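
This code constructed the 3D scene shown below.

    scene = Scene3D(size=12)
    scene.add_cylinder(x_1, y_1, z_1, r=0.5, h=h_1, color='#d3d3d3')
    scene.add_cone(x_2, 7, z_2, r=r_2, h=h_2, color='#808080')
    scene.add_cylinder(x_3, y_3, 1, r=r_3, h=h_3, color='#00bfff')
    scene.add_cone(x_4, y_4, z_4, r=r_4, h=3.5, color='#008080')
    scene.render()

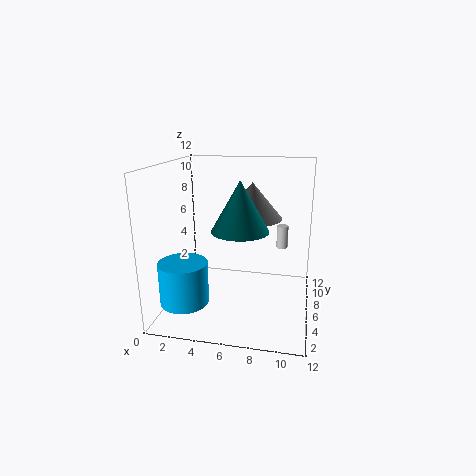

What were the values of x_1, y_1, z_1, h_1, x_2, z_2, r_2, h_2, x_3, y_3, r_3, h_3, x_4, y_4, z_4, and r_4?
x_1 = 9.5; y_1 = 8.5; z_1 = 4.5; h_1 = 2; x_2 = 7; z_2 = 7.5; r_2 = 2.5; h_2 = 3; x_3 = 2; y_3 = 3.5; r_3 = 2; h_3 = 3.5; x_4 = 7; y_4 = 2; z_4 = 8; r_4 = 2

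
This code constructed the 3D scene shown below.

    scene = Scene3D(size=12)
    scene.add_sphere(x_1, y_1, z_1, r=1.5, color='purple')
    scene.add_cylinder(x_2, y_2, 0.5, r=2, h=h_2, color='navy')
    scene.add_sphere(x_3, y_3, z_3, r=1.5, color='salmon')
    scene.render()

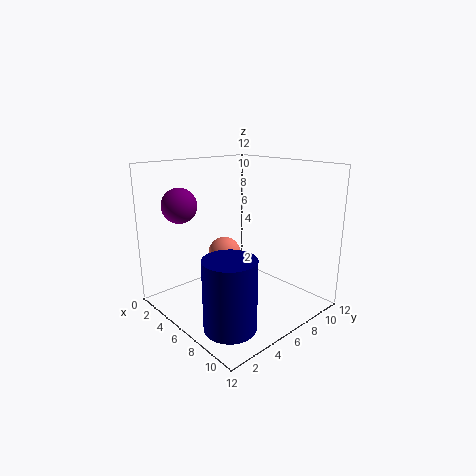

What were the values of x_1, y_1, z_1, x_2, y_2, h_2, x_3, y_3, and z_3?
x_1 = 2; y_1 = 3; z_1 = 8.5; x_2 = 9; y_2 = 2.5; h_2 = 5.5; x_3 = 3; y_3 = 7; z_3 = 3.5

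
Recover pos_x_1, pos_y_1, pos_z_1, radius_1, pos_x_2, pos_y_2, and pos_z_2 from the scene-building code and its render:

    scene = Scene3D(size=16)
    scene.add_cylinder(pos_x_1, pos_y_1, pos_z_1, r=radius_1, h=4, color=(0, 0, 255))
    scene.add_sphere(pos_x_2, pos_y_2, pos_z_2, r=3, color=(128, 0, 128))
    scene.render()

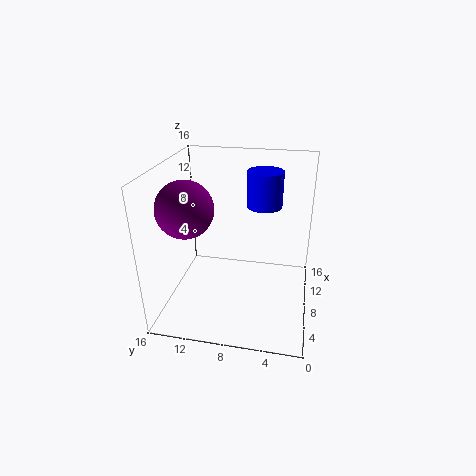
pos_x_1 = 10.5, pos_y_1 = 5.5, pos_z_1 = 11, radius_1 = 2, pos_x_2 = 5.5, pos_y_2 = 13, pos_z_2 = 12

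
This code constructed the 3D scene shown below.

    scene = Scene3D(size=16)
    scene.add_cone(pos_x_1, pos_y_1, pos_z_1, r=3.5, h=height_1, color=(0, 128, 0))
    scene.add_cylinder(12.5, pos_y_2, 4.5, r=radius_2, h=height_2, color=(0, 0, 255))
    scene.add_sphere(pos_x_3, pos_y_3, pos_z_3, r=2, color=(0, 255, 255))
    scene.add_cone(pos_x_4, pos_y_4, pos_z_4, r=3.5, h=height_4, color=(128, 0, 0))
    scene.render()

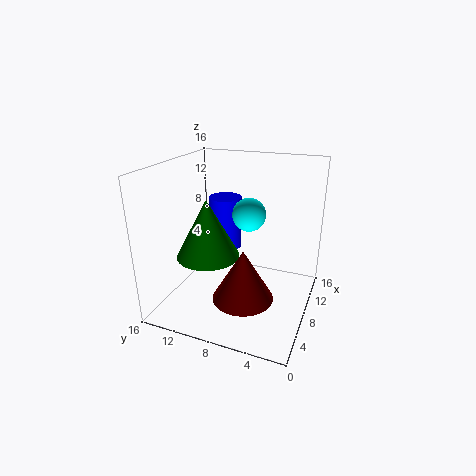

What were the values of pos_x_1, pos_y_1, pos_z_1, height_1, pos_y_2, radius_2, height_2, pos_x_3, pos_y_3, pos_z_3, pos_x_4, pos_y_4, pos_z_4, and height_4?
pos_x_1 = 6.5, pos_y_1 = 11, pos_z_1 = 6, height_1 = 6.5, pos_y_2 = 11.5, radius_2 = 2, height_2 = 6.5, pos_x_3 = 11.5, pos_y_3 = 8, pos_z_3 = 9.5, pos_x_4 = 7, pos_y_4 = 7, pos_z_4 = 1, height_4 = 6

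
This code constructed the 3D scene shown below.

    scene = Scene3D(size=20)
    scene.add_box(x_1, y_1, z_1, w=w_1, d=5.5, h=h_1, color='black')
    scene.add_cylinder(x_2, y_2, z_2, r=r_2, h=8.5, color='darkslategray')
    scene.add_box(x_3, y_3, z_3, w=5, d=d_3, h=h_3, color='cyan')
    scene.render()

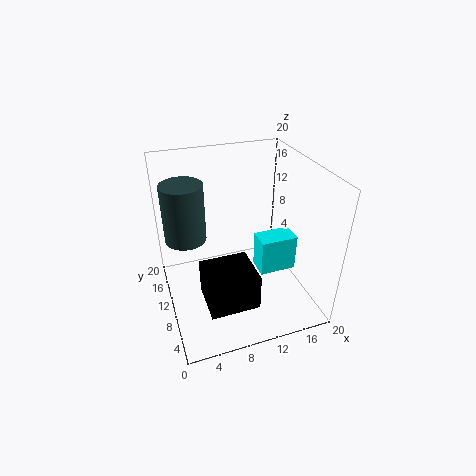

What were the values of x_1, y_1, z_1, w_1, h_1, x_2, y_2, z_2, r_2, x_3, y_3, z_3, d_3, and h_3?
x_1 = 3.5; y_1 = 0.5; z_1 = 6; w_1 = 6; h_1 = 4.5; x_2 = 3.5; y_2 = 14.5; z_2 = 8.5; r_2 = 3; x_3 = 12; y_3 = 6; z_3 = 6; d_3 = 3; h_3 = 5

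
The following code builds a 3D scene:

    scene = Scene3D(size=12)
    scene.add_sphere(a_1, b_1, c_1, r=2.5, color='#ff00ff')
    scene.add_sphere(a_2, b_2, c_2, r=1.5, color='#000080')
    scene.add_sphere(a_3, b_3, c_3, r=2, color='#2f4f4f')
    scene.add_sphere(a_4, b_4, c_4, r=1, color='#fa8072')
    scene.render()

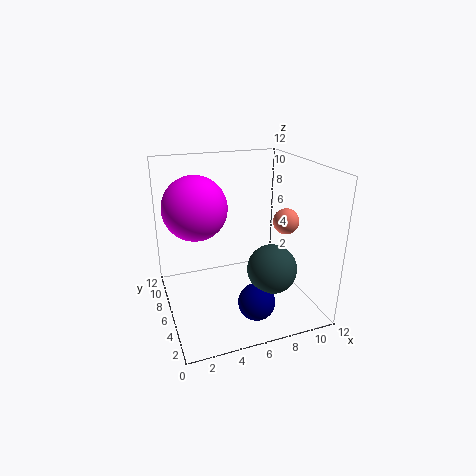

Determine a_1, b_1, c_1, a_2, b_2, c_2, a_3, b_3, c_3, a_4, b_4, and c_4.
a_1 = 2.5
b_1 = 6
c_1 = 9
a_2 = 6.5
b_2 = 3
c_2 = 1.5
a_3 = 8
b_3 = 3.5
c_3 = 4
a_4 = 9
b_4 = 3.5
c_4 = 8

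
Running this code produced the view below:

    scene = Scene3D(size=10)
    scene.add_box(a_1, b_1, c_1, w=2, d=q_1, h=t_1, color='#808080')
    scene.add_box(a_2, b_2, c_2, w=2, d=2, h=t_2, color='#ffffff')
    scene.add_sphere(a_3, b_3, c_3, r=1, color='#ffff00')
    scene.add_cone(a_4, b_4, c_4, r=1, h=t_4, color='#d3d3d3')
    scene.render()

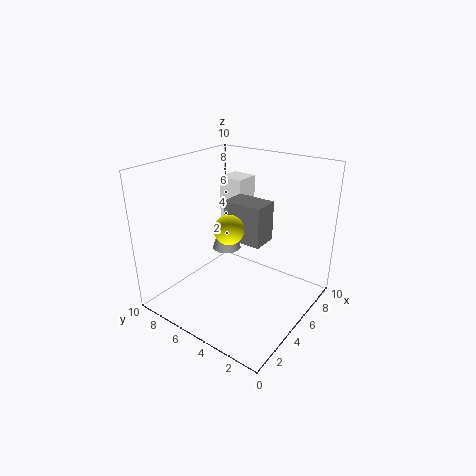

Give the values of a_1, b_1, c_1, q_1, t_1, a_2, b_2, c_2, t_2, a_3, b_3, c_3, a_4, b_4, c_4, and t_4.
a_1 = 6, b_1 = 4, c_1 = 4, q_1 = 3, t_1 = 3, a_2 = 8, b_2 = 7, c_2 = 4, t_2 = 4, a_3 = 4, b_3 = 5, c_3 = 6, a_4 = 5, b_4 = 6, c_4 = 4, t_4 = 3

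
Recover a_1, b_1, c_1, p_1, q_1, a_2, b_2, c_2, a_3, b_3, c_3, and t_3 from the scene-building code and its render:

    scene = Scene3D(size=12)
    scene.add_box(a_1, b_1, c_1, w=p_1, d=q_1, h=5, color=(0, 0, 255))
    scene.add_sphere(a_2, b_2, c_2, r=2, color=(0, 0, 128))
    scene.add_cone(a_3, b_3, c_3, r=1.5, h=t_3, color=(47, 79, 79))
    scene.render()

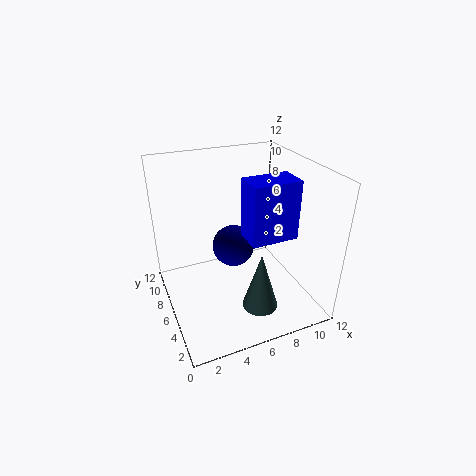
a_1 = 6.5, b_1 = 4, c_1 = 6, p_1 = 4, q_1 = 2.5, a_2 = 7, b_2 = 9.5, c_2 = 3, a_3 = 7, b_3 = 3.5, c_3 = 0.5, t_3 = 5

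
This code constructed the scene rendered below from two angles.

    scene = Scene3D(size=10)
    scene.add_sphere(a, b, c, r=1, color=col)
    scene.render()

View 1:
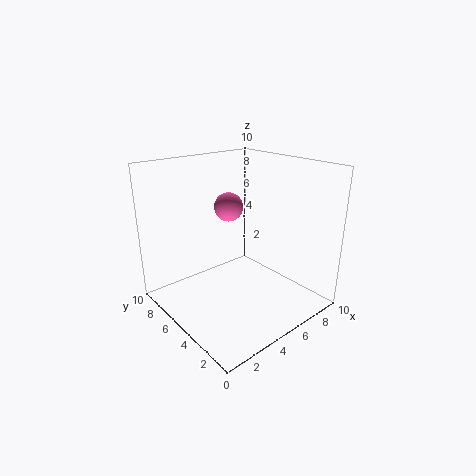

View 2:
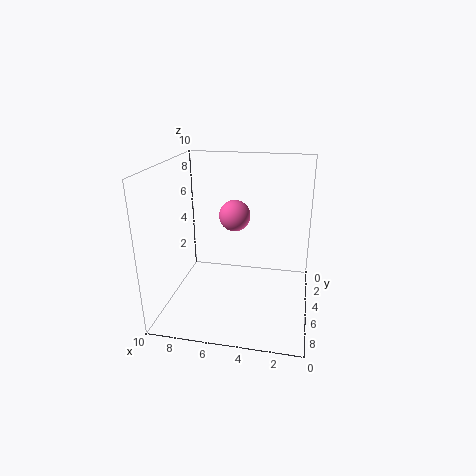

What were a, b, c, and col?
a = 5
b = 6
c = 7
col = 'hotpink'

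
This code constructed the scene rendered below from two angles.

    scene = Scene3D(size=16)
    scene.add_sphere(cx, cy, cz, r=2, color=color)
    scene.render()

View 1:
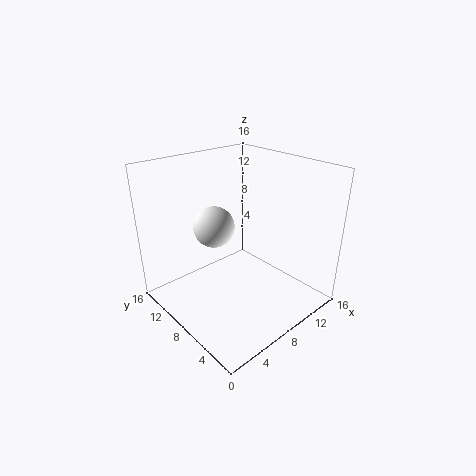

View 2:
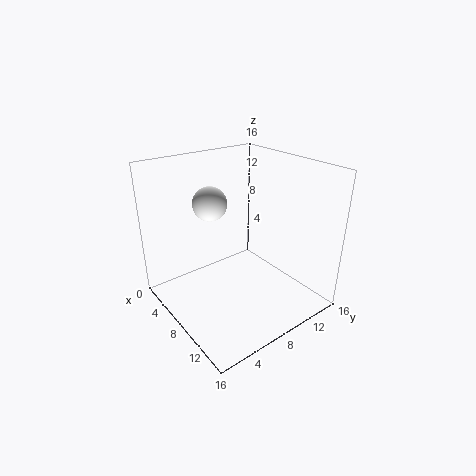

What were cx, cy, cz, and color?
cx = 4, cy = 7, cz = 11, color = 'white'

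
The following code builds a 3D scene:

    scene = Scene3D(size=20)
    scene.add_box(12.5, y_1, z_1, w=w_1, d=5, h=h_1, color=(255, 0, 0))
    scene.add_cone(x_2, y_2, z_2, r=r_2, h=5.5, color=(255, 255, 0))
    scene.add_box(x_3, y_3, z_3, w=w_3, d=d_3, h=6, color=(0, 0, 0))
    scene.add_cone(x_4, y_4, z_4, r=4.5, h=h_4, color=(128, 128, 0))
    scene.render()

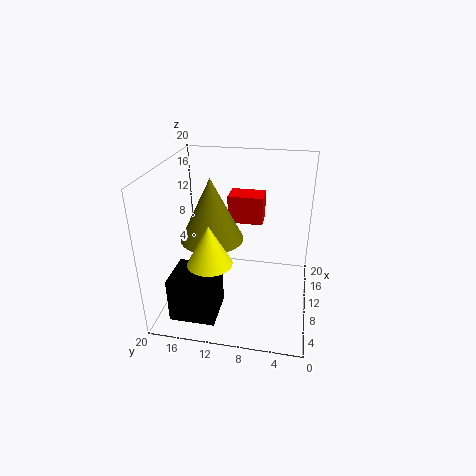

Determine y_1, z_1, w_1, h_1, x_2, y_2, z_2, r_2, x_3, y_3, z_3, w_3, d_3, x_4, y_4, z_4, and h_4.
y_1 = 7
z_1 = 11
w_1 = 3.5
h_1 = 4
x_2 = 6
y_2 = 13
z_2 = 8
r_2 = 3
x_3 = 1.5
y_3 = 11.5
z_3 = 1.5
w_3 = 5.5
d_3 = 6
x_4 = 11
y_4 = 14
z_4 = 9
h_4 = 9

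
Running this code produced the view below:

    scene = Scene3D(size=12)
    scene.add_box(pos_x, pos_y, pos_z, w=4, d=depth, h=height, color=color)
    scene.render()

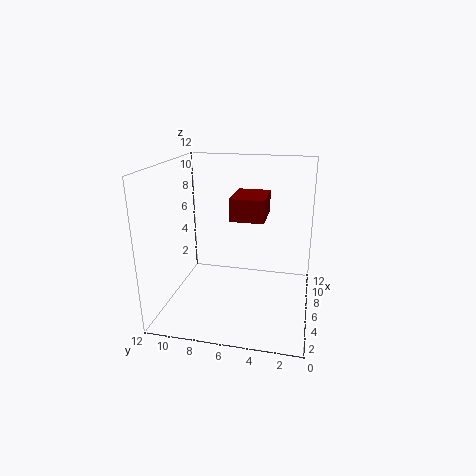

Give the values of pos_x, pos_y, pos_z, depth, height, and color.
pos_x = 7; pos_y = 4; pos_z = 7; depth = 3; height = 2; color = 'maroon'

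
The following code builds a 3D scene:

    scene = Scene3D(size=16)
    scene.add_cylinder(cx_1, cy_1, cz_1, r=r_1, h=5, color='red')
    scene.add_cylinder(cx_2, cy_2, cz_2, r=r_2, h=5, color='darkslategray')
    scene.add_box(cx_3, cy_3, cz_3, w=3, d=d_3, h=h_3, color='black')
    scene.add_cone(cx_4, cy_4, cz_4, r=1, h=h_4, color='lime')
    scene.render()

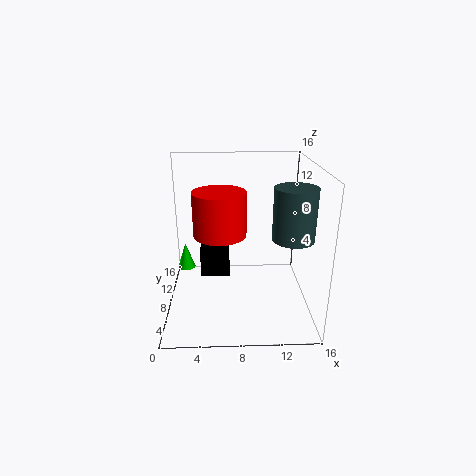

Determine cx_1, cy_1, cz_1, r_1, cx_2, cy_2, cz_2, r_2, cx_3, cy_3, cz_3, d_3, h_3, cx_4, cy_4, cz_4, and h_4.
cx_1 = 6
cy_1 = 9
cz_1 = 8
r_1 = 3
cx_2 = 13
cy_2 = 3
cz_2 = 10
r_2 = 2
cx_3 = 4
cy_3 = 5
cz_3 = 5
d_3 = 4
h_3 = 3
cx_4 = 2
cy_4 = 9
cz_4 = 4
h_4 = 3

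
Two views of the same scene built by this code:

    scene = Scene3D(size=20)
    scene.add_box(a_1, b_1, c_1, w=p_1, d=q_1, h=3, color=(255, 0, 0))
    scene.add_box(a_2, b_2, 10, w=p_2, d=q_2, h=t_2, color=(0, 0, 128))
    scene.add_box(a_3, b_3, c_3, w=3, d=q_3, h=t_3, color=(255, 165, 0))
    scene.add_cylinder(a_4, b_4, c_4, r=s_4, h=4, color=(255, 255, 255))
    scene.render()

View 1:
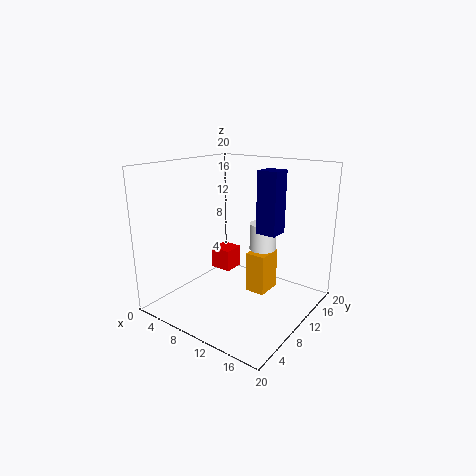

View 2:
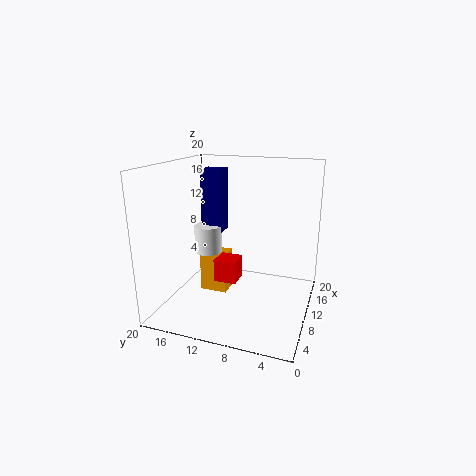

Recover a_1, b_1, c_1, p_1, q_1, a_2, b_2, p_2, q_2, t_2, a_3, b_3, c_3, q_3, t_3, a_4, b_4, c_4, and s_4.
a_1 = 6
b_1 = 9
c_1 = 5
p_1 = 3
q_1 = 3
a_2 = 11
b_2 = 13
p_2 = 3
q_2 = 3
t_2 = 9
a_3 = 10
b_3 = 12
c_3 = 1
q_3 = 4
t_3 = 6
a_4 = 11
b_4 = 15
c_4 = 7
s_4 = 2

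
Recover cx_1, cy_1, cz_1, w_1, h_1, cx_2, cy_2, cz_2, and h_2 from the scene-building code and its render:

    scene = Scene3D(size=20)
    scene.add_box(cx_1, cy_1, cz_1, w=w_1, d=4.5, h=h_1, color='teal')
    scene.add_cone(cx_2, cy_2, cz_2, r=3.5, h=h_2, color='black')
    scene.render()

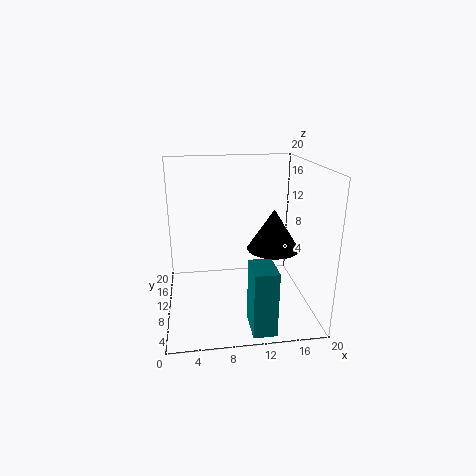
cx_1 = 10.5; cy_1 = 0.5; cz_1 = 0.5; w_1 = 3; h_1 = 8.5; cx_2 = 14.5; cy_2 = 8; cz_2 = 9; h_2 = 5.5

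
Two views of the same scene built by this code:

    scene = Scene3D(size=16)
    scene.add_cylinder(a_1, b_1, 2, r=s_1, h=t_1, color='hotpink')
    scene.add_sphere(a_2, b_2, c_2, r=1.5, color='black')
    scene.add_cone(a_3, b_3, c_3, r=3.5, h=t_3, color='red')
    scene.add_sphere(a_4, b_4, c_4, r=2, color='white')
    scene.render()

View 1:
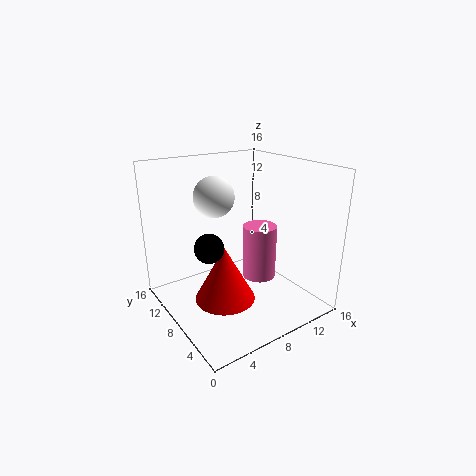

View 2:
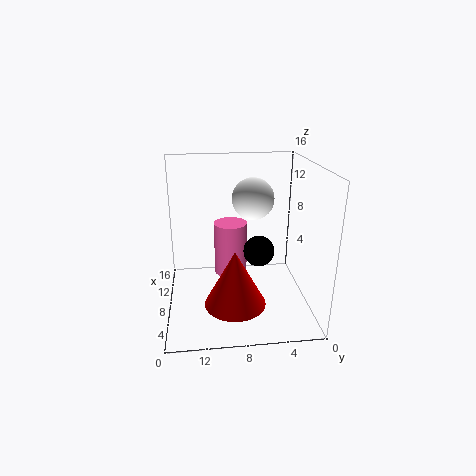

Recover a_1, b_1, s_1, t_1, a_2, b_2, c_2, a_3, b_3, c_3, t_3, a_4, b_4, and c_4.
a_1 = 11.5
b_1 = 8.5
s_1 = 2
t_1 = 6.5
a_2 = 3.5
b_2 = 6.5
c_2 = 8.5
a_3 = 6.5
b_3 = 8.5
c_3 = 0.5
t_3 = 6.5
a_4 = 4.5
b_4 = 7
c_4 = 13.5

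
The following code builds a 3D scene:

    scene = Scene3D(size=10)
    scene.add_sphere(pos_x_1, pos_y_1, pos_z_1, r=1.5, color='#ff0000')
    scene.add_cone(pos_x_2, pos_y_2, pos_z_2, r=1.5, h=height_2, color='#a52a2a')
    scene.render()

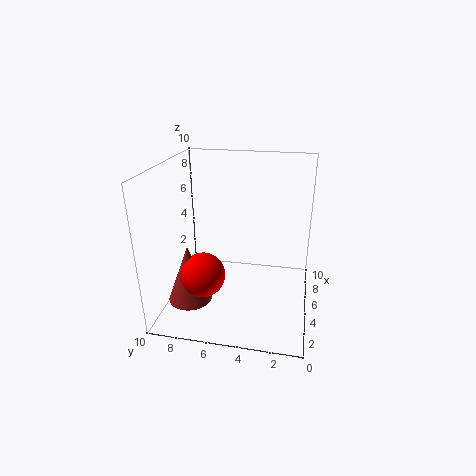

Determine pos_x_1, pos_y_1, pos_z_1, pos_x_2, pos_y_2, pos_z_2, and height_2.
pos_x_1 = 3, pos_y_1 = 7, pos_z_1 = 3, pos_x_2 = 3, pos_y_2 = 8, pos_z_2 = 1, height_2 = 4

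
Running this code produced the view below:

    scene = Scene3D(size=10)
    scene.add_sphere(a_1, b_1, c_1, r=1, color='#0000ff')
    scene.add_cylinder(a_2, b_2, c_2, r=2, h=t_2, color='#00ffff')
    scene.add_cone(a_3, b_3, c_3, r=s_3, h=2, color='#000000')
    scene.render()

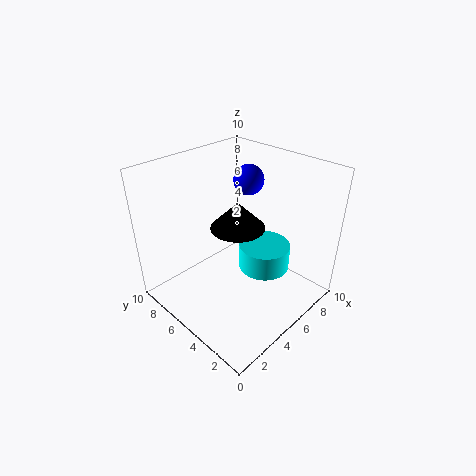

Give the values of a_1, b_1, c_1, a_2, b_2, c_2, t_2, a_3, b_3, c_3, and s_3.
a_1 = 6; b_1 = 5; c_1 = 9; a_2 = 8; b_2 = 5; c_2 = 1; t_2 = 2; a_3 = 6; b_3 = 6; c_3 = 5; s_3 = 2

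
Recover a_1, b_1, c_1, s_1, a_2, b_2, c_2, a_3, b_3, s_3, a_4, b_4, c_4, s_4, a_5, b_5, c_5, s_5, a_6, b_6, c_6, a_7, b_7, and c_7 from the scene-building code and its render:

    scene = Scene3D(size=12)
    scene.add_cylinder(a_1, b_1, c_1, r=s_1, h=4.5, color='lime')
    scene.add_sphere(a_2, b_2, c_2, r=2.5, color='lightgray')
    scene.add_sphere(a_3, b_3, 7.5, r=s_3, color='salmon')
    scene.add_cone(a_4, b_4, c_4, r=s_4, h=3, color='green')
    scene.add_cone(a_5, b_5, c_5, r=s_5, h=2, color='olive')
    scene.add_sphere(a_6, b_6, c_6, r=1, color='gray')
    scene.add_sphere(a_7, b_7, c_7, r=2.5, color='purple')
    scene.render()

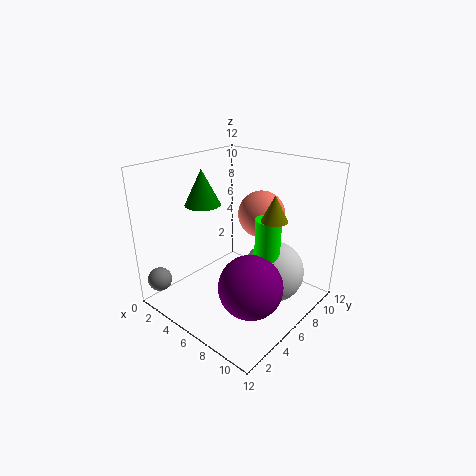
a_1 = 9; b_1 = 6; c_1 = 4; s_1 = 1; a_2 = 9; b_2 = 7; c_2 = 3.5; a_3 = 6.5; b_3 = 8.5; s_3 = 2; a_4 = 3; b_4 = 5; c_4 = 8.5; s_4 = 1.5; a_5 = 9.5; b_5 = 6; c_5 = 8.5; s_5 = 1; a_6 = 1.5; b_6 = 1; c_6 = 2.5; a_7 = 9; b_7 = 4; c_7 = 3.5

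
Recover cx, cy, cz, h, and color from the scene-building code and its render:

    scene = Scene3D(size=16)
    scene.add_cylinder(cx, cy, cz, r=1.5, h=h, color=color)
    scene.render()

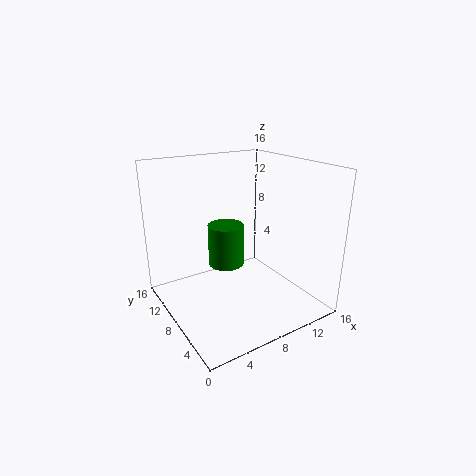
cx = 3; cy = 2; cz = 9; h = 3.5; color = 'green'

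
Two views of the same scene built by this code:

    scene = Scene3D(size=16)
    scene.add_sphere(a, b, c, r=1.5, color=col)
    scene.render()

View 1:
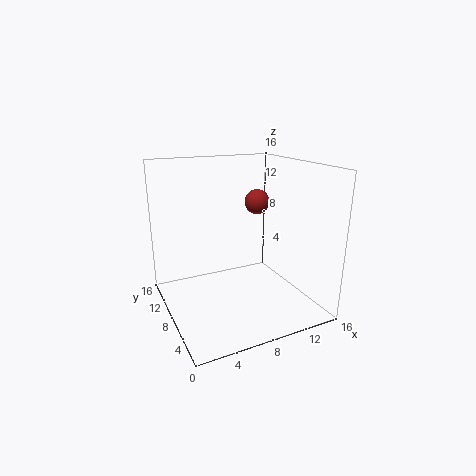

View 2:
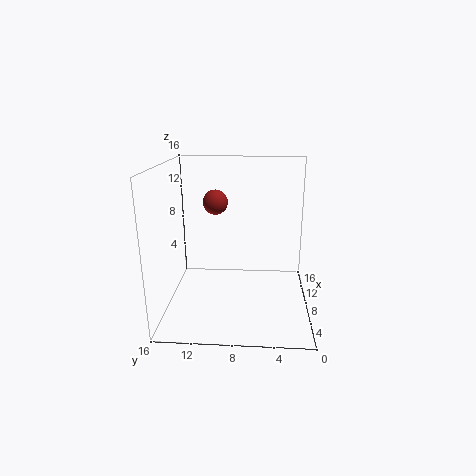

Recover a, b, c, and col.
a = 12; b = 11; c = 11; col = 'brown'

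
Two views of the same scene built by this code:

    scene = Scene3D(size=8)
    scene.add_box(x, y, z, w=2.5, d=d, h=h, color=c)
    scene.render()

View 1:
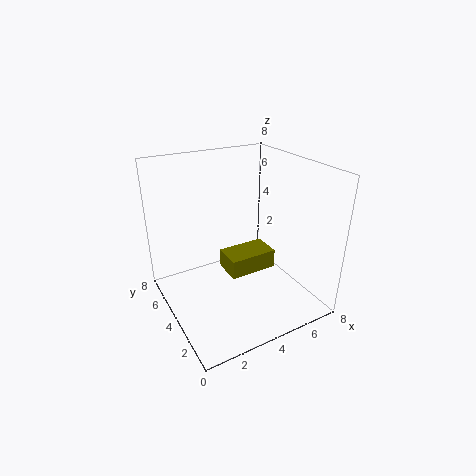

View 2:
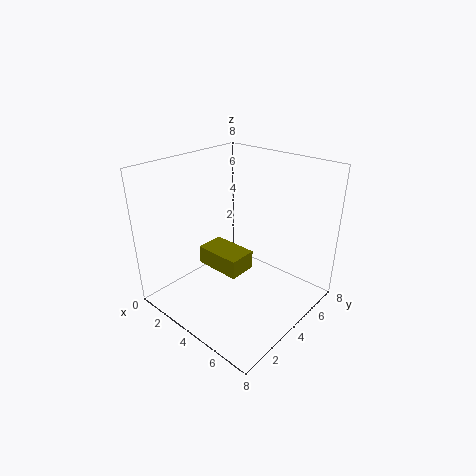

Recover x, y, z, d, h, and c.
x = 2.75
y = 2.25
z = 2.75
d = 1.5
h = 1
c = 'olive'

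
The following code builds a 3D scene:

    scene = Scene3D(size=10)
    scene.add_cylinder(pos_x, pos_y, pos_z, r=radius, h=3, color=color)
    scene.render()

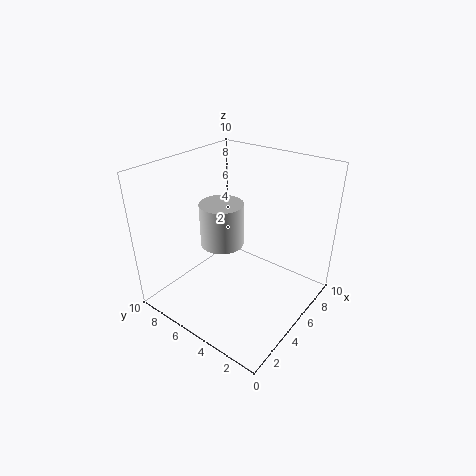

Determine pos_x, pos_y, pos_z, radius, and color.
pos_x = 4.5
pos_y = 6
pos_z = 4.5
radius = 1.5
color = 'lightgray'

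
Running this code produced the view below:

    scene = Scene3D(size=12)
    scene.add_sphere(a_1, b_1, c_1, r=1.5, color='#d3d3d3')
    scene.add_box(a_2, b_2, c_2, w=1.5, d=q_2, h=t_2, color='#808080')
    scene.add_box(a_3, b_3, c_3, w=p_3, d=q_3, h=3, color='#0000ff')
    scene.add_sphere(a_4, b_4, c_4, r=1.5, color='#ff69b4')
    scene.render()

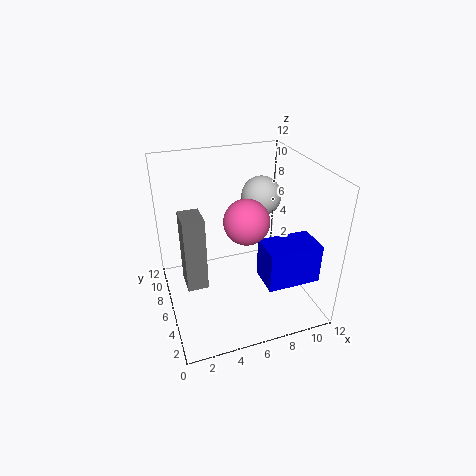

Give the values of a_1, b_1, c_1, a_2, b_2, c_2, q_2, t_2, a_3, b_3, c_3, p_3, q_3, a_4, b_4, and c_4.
a_1 = 7.5
b_1 = 5
c_1 = 10
a_2 = 1
b_2 = 2.5
c_2 = 4.5
q_2 = 2
t_2 = 5.5
a_3 = 6.5
b_3 = 0.5
c_3 = 4.5
p_3 = 4
q_3 = 2.5
a_4 = 5
b_4 = 1.5
c_4 = 10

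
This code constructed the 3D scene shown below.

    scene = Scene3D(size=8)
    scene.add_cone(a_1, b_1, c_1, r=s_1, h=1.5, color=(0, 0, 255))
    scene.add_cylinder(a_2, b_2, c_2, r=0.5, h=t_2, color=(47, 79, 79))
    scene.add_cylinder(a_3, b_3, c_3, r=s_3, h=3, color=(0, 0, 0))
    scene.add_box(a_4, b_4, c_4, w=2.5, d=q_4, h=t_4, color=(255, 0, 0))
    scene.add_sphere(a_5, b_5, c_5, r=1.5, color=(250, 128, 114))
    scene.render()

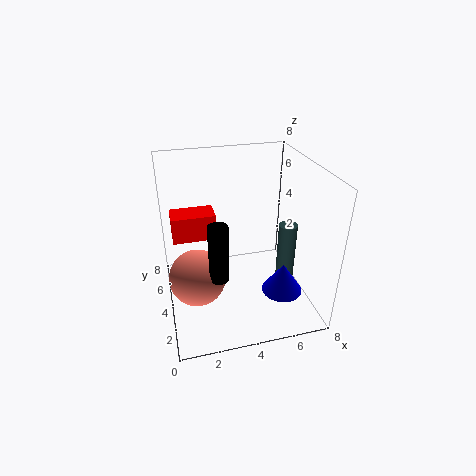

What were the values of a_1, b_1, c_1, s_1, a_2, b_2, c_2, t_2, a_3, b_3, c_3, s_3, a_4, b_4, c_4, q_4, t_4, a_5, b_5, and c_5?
a_1 = 5.5
b_1 = 1
c_1 = 2.5
s_1 = 1
a_2 = 6.5
b_2 = 3
c_2 = 1
t_2 = 4
a_3 = 2.5
b_3 = 2
c_3 = 3
s_3 = 0.5
a_4 = 0.5
b_4 = 5
c_4 = 3.5
q_4 = 1.5
t_4 = 1.5
a_5 = 1.5
b_5 = 3
c_5 = 2.5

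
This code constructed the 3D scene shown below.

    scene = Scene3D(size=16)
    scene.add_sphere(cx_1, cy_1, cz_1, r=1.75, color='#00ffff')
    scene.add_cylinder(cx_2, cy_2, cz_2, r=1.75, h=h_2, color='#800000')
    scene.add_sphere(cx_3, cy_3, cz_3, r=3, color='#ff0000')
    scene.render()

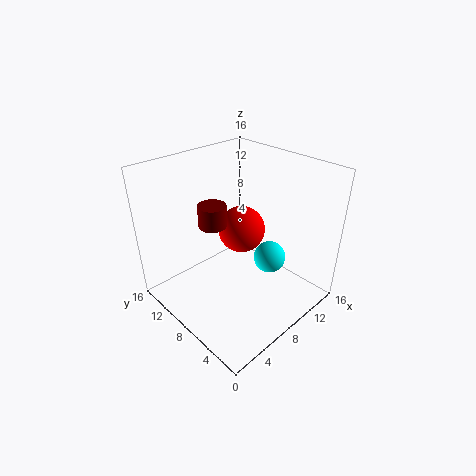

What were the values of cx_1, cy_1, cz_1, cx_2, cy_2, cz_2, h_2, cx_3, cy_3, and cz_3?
cx_1 = 10
cy_1 = 5
cz_1 = 6
cx_2 = 8.5
cy_2 = 13
cz_2 = 7.25
h_2 = 2.75
cx_3 = 12.25
cy_3 = 11.75
cz_3 = 5.75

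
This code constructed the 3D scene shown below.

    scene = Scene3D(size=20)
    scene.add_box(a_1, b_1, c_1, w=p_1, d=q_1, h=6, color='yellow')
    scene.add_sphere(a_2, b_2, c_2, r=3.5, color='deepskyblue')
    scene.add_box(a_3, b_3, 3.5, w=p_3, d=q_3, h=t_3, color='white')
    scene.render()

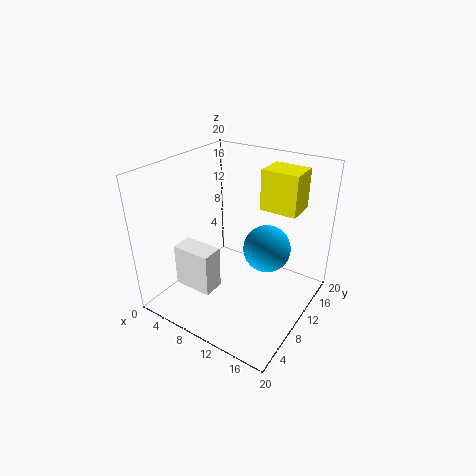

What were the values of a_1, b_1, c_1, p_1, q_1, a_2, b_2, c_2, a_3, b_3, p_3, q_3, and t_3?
a_1 = 10.5
b_1 = 15
c_1 = 12.5
p_1 = 5.5
q_1 = 4.5
a_2 = 12.5
b_2 = 14
c_2 = 7
a_3 = 3.5
b_3 = 4
p_3 = 5.5
q_3 = 3
t_3 = 6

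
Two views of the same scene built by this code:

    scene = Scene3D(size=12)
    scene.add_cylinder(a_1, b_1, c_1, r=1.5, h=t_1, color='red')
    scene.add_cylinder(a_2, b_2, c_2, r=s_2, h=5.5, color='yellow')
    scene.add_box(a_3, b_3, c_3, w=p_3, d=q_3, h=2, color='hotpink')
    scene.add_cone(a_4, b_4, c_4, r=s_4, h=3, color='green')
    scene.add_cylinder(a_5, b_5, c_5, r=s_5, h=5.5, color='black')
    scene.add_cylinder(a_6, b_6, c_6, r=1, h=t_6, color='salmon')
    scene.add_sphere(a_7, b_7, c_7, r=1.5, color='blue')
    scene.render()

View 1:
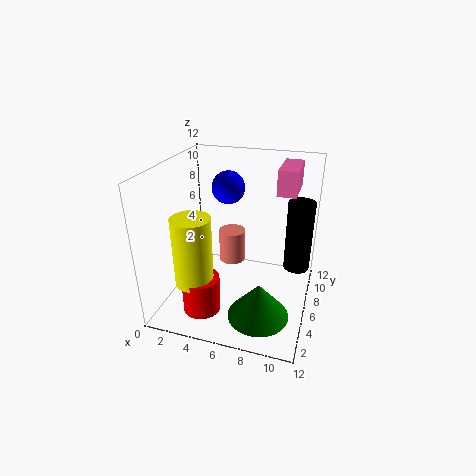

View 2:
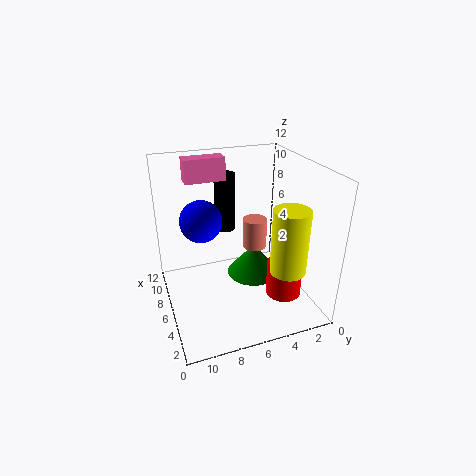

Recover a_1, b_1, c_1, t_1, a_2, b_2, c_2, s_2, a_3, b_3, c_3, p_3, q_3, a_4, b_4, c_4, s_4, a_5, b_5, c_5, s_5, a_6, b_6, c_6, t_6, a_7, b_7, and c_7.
a_1 = 4; b_1 = 2.5; c_1 = 1; t_1 = 3; a_2 = 3.5; b_2 = 2.5; c_2 = 3.5; s_2 = 1.5; a_3 = 9; b_3 = 6; c_3 = 10; p_3 = 1.5; q_3 = 3.5; a_4 = 8.5; b_4 = 3.5; c_4 = 0.5; s_4 = 2.5; a_5 = 11; b_5 = 5.5; c_5 = 4.5; s_5 = 1; a_6 = 6; b_6 = 4.5; c_6 = 5; t_6 = 2.5; a_7 = 4; b_7 = 9.5; c_7 = 9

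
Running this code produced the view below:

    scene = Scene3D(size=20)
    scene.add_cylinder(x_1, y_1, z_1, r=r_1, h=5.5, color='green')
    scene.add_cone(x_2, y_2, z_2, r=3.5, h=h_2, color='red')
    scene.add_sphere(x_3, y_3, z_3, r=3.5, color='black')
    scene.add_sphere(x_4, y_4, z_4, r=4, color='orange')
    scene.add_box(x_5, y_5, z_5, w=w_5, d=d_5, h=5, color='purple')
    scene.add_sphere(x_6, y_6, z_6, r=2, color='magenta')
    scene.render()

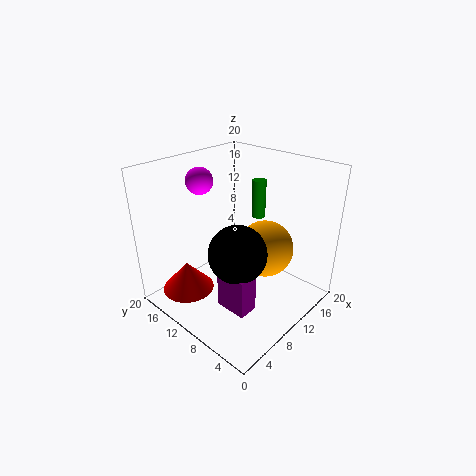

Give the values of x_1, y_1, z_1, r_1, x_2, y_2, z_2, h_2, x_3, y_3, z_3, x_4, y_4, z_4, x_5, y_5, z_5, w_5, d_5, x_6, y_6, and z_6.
x_1 = 15
y_1 = 10.5
z_1 = 11.5
r_1 = 1
x_2 = 3.5
y_2 = 13.5
z_2 = 3.5
h_2 = 4
x_3 = 5
y_3 = 5.5
z_3 = 11.5
x_4 = 13
y_4 = 7.5
z_4 = 8
x_5 = 3
y_5 = 3
z_5 = 4.5
w_5 = 2.5
d_5 = 4
x_6 = 10
y_6 = 17.5
z_6 = 16.5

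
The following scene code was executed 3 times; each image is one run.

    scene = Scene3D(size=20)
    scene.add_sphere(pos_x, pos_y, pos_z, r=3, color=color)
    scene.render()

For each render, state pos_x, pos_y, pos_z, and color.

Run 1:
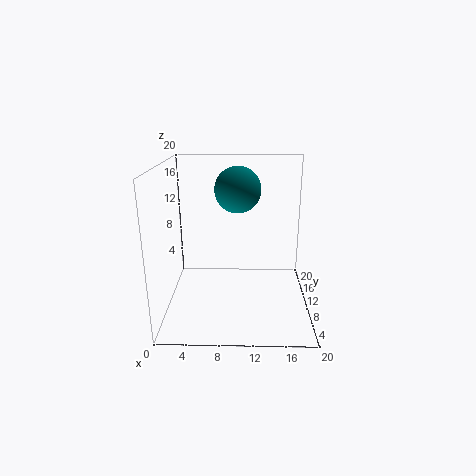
pos_x = 10; pos_y = 9; pos_z = 17; color = 'teal'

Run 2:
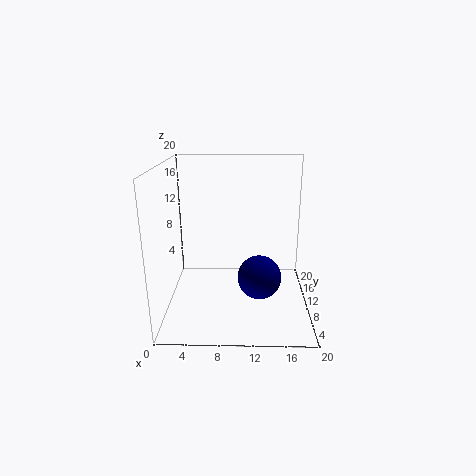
pos_x = 13; pos_y = 8; pos_z = 5; color = 'navy'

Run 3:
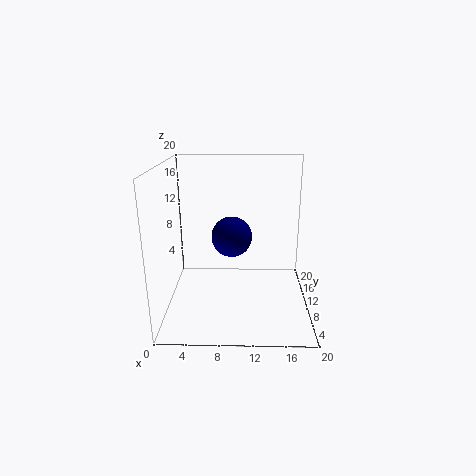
pos_x = 9; pos_y = 13; pos_z = 9; color = 'navy'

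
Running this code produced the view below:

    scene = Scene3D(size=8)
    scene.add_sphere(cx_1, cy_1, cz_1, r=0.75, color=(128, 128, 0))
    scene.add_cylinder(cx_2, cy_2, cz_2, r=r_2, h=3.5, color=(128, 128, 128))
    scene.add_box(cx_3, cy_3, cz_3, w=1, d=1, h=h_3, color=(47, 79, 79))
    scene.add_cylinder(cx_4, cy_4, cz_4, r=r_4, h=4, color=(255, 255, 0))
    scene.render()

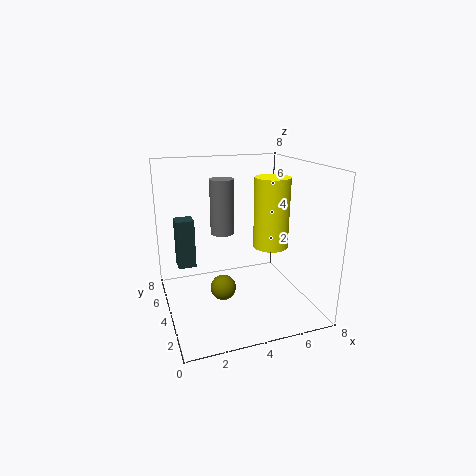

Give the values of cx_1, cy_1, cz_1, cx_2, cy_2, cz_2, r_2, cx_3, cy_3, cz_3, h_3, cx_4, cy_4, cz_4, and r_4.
cx_1 = 3.25, cy_1 = 4.5, cz_1 = 0.75, cx_2 = 4, cy_2 = 7, cz_2 = 3.25, r_2 = 0.75, cx_3 = 0.75, cy_3 = 4.75, cz_3 = 2.25, h_3 = 2.75, cx_4 = 6, cy_4 = 4, cz_4 = 3.25, r_4 = 1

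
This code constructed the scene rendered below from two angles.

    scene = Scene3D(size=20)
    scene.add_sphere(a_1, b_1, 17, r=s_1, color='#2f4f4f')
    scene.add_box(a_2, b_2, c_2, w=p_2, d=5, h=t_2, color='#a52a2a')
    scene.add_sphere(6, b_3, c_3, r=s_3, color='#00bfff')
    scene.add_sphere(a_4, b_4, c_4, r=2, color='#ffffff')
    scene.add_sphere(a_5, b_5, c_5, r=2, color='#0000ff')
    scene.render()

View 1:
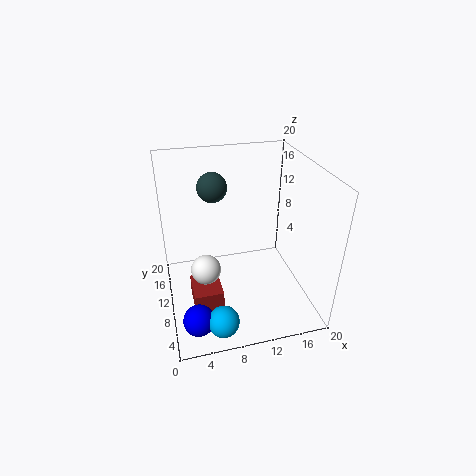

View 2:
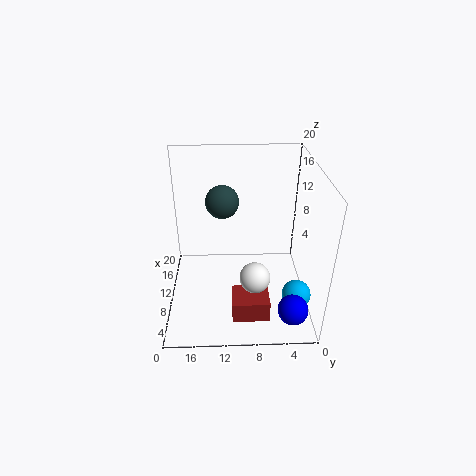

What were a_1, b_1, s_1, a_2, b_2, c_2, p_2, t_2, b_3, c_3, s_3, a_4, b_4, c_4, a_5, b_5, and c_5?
a_1 = 7
b_1 = 12
s_1 = 2
a_2 = 3
b_2 = 6
c_2 = 1
p_2 = 4
t_2 = 3
b_3 = 2
c_3 = 3
s_3 = 2
a_4 = 5
b_4 = 8
c_4 = 7
a_5 = 3
b_5 = 3
c_5 = 3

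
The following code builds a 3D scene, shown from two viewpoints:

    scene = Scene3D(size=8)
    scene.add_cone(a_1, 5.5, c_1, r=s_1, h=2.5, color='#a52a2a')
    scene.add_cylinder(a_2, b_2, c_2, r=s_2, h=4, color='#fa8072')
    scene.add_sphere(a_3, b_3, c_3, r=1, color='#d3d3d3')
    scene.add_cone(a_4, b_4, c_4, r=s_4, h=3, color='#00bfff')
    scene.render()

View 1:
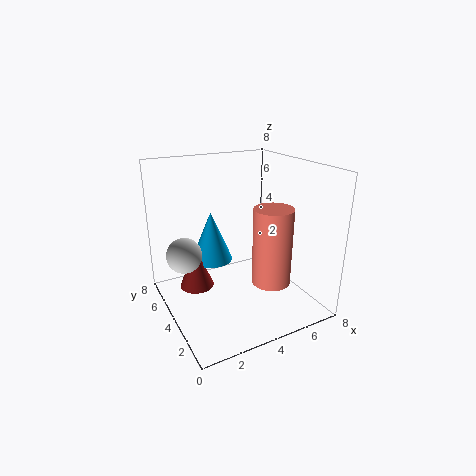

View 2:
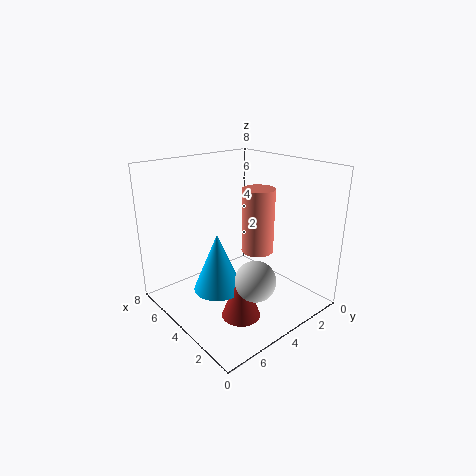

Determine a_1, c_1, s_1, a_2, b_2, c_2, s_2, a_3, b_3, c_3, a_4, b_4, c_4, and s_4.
a_1 = 2, c_1 = 0.75, s_1 = 1, a_2 = 4.75, b_2 = 1.75, c_2 = 2.25, s_2 = 1, a_3 = 1.25, b_3 = 5.25, c_3 = 3, a_4 = 3.25, b_4 = 6, c_4 = 2, s_4 = 1.25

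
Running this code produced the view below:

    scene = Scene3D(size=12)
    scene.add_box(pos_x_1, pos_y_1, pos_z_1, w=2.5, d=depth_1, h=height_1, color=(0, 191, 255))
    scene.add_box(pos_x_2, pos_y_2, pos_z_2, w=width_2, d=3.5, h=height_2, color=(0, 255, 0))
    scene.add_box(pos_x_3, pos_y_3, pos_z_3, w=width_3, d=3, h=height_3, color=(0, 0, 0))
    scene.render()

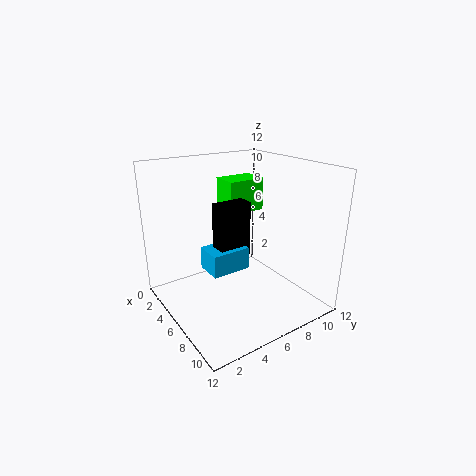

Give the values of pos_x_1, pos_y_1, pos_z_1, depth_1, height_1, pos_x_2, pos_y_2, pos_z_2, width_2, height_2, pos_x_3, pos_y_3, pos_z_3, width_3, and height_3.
pos_x_1 = 3
pos_y_1 = 4
pos_z_1 = 2.5
depth_1 = 3.5
height_1 = 2
pos_x_2 = 1
pos_y_2 = 7
pos_z_2 = 7
width_2 = 2.5
height_2 = 3
pos_x_3 = 3.5
pos_y_3 = 5
pos_z_3 = 3.5
width_3 = 1.5
height_3 = 5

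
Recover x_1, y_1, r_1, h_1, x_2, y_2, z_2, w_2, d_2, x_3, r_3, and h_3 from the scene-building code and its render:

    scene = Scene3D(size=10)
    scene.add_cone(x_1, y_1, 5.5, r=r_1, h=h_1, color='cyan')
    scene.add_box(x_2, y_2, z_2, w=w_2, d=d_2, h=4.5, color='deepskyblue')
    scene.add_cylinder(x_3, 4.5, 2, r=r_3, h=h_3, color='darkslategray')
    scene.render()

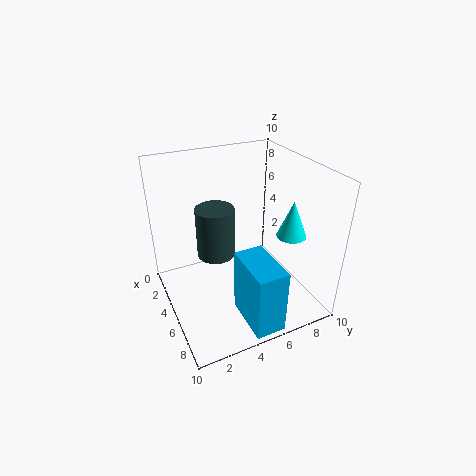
x_1 = 7, y_1 = 8, r_1 = 1, h_1 = 2.5, x_2 = 6.5, y_2 = 4, z_2 = 0.5, w_2 = 3.5, d_2 = 2, x_3 = 2, r_3 = 1.5, h_3 = 4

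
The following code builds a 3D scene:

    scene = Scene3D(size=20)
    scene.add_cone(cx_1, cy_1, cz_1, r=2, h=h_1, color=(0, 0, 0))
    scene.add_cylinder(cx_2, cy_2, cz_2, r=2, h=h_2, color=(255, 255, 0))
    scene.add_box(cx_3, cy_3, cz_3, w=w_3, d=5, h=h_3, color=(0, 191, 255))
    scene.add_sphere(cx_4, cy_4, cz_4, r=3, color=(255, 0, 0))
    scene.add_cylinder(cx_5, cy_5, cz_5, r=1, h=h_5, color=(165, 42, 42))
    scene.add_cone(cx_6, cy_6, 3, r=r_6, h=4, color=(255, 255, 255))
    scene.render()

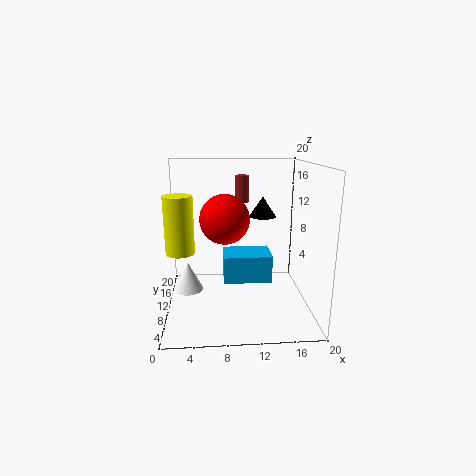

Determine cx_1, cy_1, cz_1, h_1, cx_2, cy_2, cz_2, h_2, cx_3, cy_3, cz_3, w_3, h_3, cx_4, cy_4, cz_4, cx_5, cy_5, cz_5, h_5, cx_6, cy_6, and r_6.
cx_1 = 14; cy_1 = 14; cz_1 = 12; h_1 = 3; cx_2 = 2; cy_2 = 10; cz_2 = 8; h_2 = 8; cx_3 = 8; cy_3 = 10; cz_3 = 3; w_3 = 7; h_3 = 4; cx_4 = 8; cy_4 = 5; cz_4 = 14; cx_5 = 11; cy_5 = 15; cz_5 = 14; h_5 = 4; cx_6 = 3; cy_6 = 9; r_6 = 2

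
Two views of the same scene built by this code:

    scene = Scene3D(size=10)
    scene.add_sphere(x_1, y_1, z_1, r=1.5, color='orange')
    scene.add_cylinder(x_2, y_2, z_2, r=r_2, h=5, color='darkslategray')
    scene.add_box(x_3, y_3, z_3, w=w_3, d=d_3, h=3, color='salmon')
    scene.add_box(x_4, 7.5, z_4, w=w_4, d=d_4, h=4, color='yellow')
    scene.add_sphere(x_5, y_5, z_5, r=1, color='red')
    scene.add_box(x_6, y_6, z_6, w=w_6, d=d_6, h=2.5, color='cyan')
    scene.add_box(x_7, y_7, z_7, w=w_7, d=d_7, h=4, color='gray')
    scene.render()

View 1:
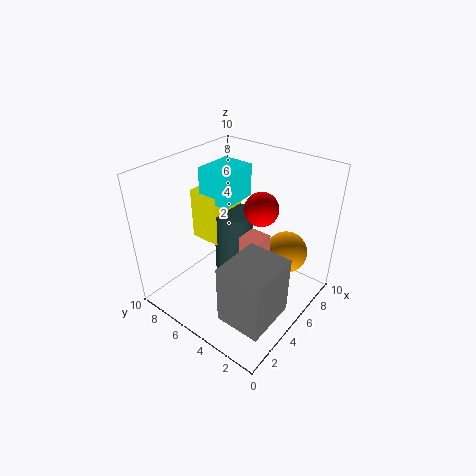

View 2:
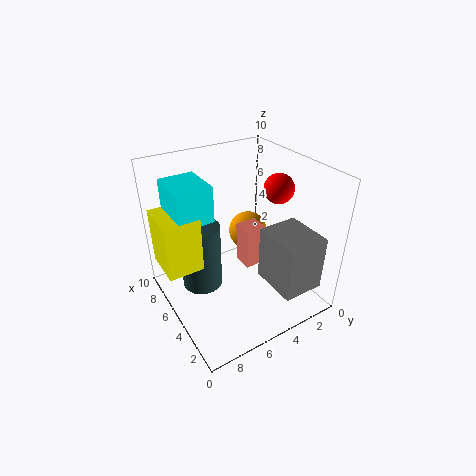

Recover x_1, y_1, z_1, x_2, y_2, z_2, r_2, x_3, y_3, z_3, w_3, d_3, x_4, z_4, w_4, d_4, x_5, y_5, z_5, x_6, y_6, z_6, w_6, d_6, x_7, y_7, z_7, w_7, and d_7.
x_1 = 7.5; y_1 = 2.5; z_1 = 3.5; x_2 = 7; y_2 = 7; z_2 = 0.5; r_2 = 1.5; x_3 = 4.5; y_3 = 3; z_3 = 2.5; w_3 = 1.5; d_3 = 1.5; x_4 = 5.5; z_4 = 3; w_4 = 3; d_4 = 2.5; x_5 = 4; y_5 = 2.5; z_5 = 8.5; x_6 = 5.5; y_6 = 6.5; z_6 = 6.5; w_6 = 3; d_6 = 2.5; x_7 = 1; y_7 = 0.5; z_7 = 1.5; w_7 = 3.5; d_7 = 3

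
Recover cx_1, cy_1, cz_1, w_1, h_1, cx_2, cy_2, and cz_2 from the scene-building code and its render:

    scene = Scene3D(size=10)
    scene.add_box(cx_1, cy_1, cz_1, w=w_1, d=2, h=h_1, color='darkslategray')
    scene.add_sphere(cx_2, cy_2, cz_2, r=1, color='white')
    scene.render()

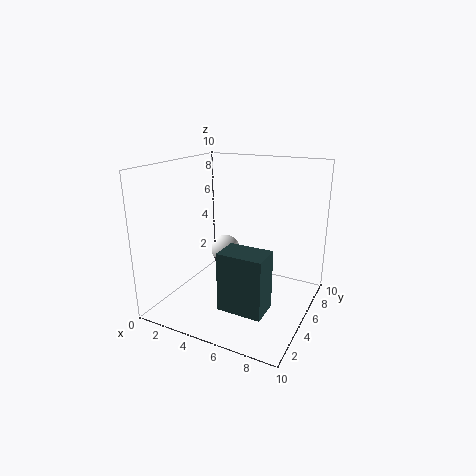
cx_1 = 5
cy_1 = 2
cz_1 = 1
w_1 = 3
h_1 = 4
cx_2 = 4
cy_2 = 5
cz_2 = 4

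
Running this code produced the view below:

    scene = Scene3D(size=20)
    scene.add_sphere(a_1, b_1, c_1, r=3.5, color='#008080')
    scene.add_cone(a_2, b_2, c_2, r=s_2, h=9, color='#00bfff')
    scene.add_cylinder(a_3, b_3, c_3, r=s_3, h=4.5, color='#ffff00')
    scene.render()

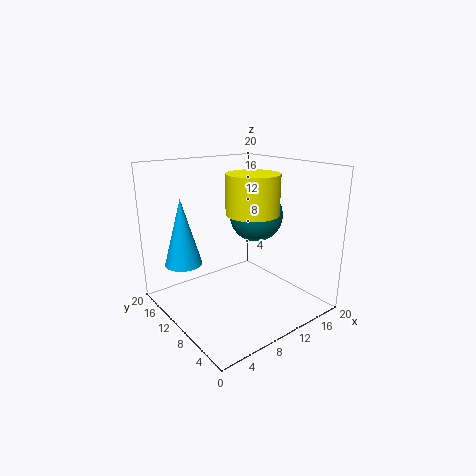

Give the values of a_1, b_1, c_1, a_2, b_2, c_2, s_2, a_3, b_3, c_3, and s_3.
a_1 = 11.5; b_1 = 8; c_1 = 13.5; a_2 = 3; b_2 = 13; c_2 = 7; s_2 = 2.5; a_3 = 7; b_3 = 3.5; c_3 = 15.5; s_3 = 3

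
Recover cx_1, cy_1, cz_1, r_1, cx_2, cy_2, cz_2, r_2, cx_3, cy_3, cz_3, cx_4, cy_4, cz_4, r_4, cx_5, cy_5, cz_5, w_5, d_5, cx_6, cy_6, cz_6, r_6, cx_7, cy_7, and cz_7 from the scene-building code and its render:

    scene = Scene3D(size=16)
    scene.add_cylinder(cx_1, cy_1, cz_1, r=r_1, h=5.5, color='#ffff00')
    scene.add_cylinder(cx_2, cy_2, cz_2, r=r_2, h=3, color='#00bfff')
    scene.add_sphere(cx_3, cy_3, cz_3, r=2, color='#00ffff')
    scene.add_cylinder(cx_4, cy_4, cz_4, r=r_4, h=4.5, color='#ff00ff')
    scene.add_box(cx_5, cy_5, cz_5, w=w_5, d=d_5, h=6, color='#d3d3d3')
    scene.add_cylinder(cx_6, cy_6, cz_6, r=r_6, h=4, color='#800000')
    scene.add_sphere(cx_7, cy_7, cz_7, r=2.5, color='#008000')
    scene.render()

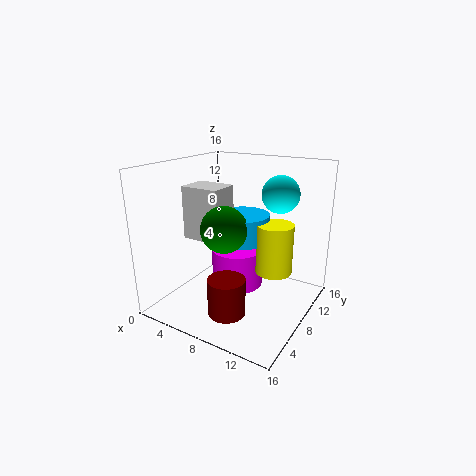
cx_1 = 12; cy_1 = 9; cz_1 = 4.5; r_1 = 2; cx_2 = 8; cy_2 = 9; cz_2 = 7.5; r_2 = 3; cx_3 = 12; cy_3 = 10; cz_3 = 13; cx_4 = 7; cy_4 = 9.5; cz_4 = 1.5; r_4 = 3; cx_5 = 2; cy_5 = 6; cz_5 = 7.5; w_5 = 4.5; d_5 = 3.5; cx_6 = 9; cy_6 = 4; cz_6 = 1; r_6 = 2; cx_7 = 7.5; cy_7 = 6; cz_7 = 9.5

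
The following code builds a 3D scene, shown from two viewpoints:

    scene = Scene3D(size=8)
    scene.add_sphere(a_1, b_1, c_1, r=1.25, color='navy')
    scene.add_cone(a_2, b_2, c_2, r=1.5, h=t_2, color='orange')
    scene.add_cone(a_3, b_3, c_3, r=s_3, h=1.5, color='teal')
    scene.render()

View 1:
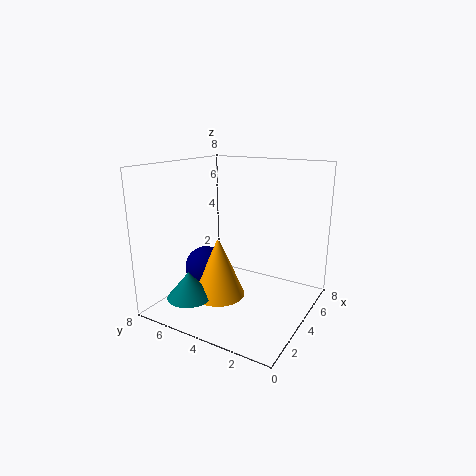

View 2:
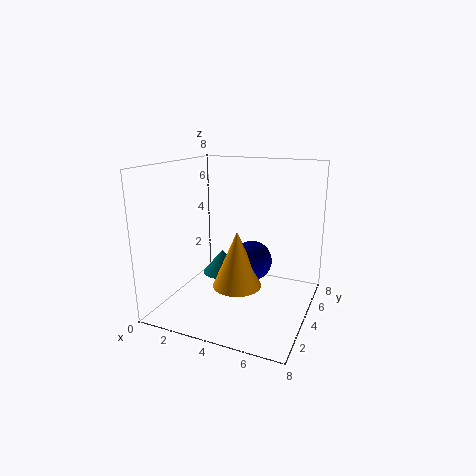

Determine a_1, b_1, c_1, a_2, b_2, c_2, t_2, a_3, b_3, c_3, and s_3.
a_1 = 4, b_1 = 6.25, c_1 = 1.75, a_2 = 3.5, b_2 = 5, c_2 = 0.5, t_2 = 3.5, a_3 = 2, b_3 = 6, c_3 = 0.75, s_3 = 1.25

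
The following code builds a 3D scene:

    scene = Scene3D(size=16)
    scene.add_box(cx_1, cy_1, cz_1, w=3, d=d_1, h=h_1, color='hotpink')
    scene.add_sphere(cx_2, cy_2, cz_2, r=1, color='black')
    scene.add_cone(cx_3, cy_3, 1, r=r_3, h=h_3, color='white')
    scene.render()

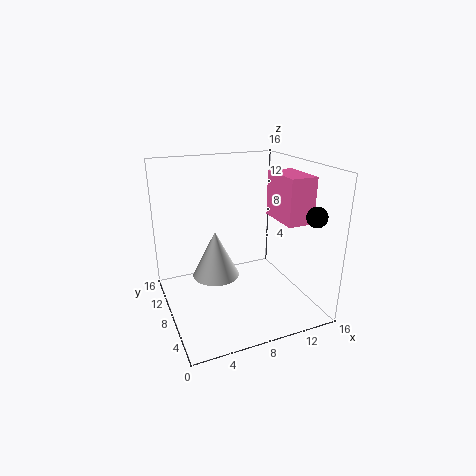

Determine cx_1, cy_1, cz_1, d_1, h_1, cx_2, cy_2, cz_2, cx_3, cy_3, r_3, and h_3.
cx_1 = 12, cy_1 = 4, cz_1 = 10, d_1 = 5, h_1 = 5, cx_2 = 13, cy_2 = 1, cz_2 = 12, cx_3 = 7, cy_3 = 13, r_3 = 3, h_3 = 6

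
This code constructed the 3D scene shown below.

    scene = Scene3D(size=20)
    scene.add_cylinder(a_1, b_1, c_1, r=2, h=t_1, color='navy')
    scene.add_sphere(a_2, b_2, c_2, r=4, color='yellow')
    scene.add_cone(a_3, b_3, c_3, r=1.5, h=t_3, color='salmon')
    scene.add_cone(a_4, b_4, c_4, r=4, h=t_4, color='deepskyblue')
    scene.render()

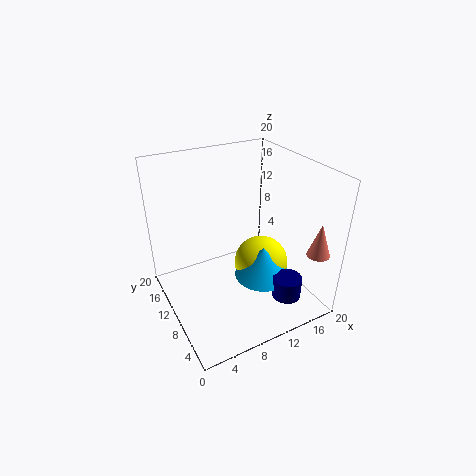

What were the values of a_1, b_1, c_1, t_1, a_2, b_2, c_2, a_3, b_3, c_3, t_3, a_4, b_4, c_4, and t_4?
a_1 = 14.5, b_1 = 4, c_1 = 2.5, t_1 = 3, a_2 = 14, b_2 = 10, c_2 = 4.5, a_3 = 17.5, b_3 = 2, c_3 = 9.5, t_3 = 4.5, a_4 = 13, b_4 = 8, c_4 = 4, t_4 = 4.5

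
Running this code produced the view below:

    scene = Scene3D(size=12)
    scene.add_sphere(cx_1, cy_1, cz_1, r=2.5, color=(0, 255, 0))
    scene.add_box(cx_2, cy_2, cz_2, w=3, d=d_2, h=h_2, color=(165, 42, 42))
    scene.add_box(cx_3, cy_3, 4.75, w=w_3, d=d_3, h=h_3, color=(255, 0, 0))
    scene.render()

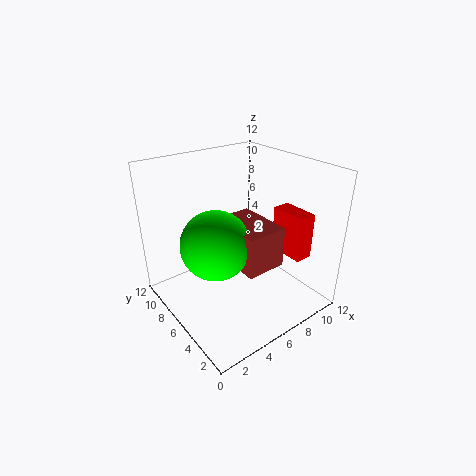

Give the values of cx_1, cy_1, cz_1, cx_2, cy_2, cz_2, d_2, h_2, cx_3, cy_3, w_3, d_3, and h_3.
cx_1 = 2.5
cy_1 = 4
cz_1 = 7.5
cx_2 = 3.5
cy_2 = 1.25
cz_2 = 5.75
d_2 = 4.25
h_2 = 3
cx_3 = 8.75
cy_3 = 1.75
w_3 = 1.5
d_3 = 3
h_3 = 3.75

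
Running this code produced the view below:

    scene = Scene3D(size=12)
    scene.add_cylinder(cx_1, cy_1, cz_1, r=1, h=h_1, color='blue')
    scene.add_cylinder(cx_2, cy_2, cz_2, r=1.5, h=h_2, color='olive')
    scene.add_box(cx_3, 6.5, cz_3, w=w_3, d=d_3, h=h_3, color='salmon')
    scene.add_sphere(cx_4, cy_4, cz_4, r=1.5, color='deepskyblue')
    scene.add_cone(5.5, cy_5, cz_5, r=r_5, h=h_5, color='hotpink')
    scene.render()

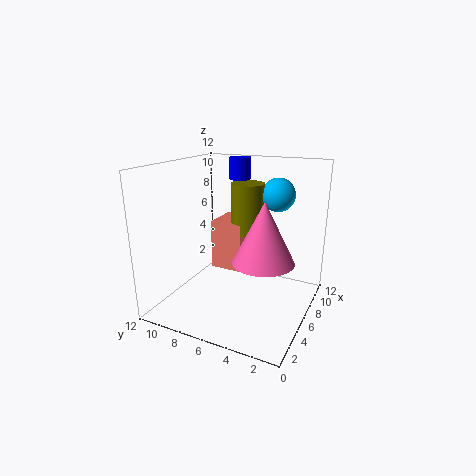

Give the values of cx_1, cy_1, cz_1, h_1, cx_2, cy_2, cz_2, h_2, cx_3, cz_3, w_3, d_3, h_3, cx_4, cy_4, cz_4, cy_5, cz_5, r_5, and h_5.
cx_1 = 10.5
cy_1 = 8
cz_1 = 10
h_1 = 2
cx_2 = 9
cy_2 = 6.5
cz_2 = 5.5
h_2 = 4.5
cx_3 = 7.5
cz_3 = 2
w_3 = 3.5
d_3 = 3
h_3 = 4.5
cx_4 = 10
cy_4 = 4
cz_4 = 9
cy_5 = 3.5
cz_5 = 4.5
r_5 = 2.5
h_5 = 5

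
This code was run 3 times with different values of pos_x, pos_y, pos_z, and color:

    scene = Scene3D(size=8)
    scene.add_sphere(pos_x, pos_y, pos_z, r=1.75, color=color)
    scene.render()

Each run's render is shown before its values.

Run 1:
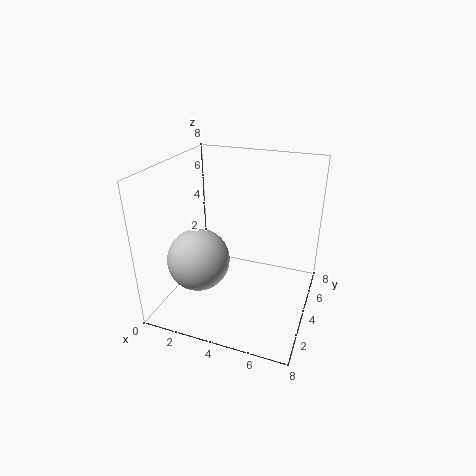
pos_x = 2, pos_y = 3, pos_z = 2.75, color = 'lightgray'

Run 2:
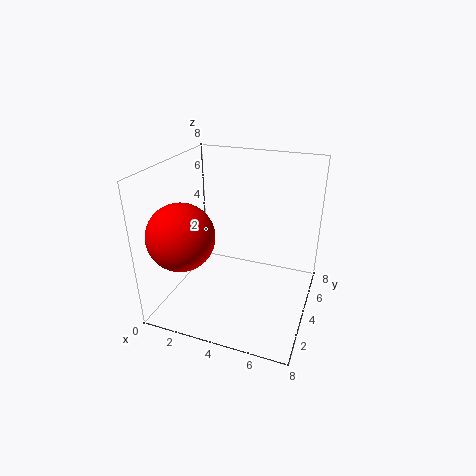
pos_x = 1.75, pos_y = 1.75, pos_z = 4.75, color = 'red'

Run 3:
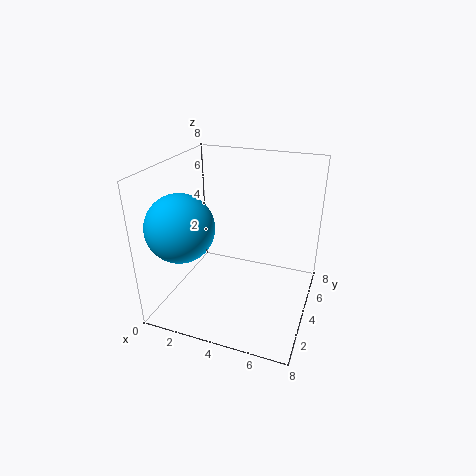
pos_x = 1.75, pos_y = 1.75, pos_z = 5.25, color = 'deepskyblue'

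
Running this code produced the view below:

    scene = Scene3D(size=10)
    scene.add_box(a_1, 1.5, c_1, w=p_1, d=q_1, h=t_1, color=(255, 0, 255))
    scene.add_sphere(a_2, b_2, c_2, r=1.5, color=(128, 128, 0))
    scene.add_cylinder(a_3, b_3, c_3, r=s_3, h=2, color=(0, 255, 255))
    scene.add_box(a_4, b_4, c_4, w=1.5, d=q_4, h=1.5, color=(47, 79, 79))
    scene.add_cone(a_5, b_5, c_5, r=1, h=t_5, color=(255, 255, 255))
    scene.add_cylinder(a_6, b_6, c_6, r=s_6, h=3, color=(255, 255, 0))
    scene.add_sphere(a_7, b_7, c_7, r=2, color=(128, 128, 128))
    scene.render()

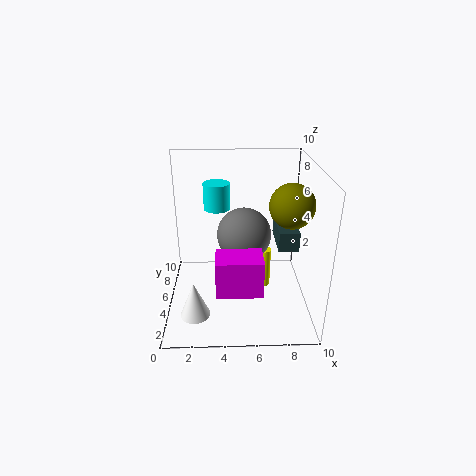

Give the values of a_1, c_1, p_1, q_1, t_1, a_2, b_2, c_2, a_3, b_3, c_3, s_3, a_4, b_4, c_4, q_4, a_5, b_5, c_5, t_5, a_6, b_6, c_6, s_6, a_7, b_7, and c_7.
a_1 = 3.5; c_1 = 2.5; p_1 = 3; q_1 = 2; t_1 = 2.5; a_2 = 8.5; b_2 = 4.5; c_2 = 7.5; a_3 = 3.5; b_3 = 8; c_3 = 6; s_3 = 1; a_4 = 8; b_4 = 5.5; c_4 = 3.5; q_4 = 3.5; a_5 = 2; b_5 = 2.5; c_5 = 0.5; t_5 = 2.5; a_6 = 7; b_6 = 6; c_6 = 0.5; s_6 = 0.5; a_7 = 5.5; b_7 = 6.5; c_7 = 4.5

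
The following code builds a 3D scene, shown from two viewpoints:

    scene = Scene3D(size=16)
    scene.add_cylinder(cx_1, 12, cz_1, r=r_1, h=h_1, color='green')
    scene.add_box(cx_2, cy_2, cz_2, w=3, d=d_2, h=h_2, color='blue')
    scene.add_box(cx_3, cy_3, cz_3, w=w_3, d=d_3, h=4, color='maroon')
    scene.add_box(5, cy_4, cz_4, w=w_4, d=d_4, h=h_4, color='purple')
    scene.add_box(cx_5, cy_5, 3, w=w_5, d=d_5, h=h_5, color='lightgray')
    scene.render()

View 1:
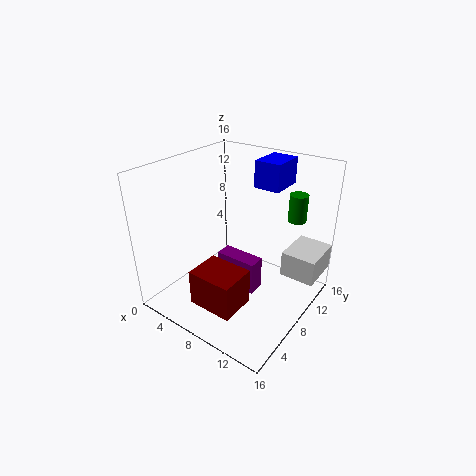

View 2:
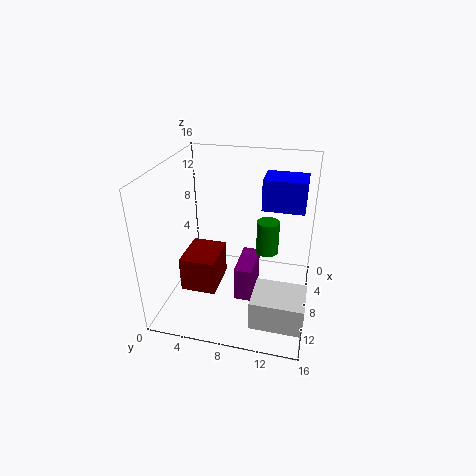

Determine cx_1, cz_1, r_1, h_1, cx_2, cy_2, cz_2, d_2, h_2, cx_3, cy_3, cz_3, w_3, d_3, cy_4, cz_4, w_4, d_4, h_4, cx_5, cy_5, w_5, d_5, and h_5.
cx_1 = 13
cz_1 = 10
r_1 = 1
h_1 = 3
cx_2 = 8
cy_2 = 11
cz_2 = 13
d_2 = 4
h_2 = 3
cx_3 = 6
cy_3 = 2
cz_3 = 2
w_3 = 5
d_3 = 4
cy_4 = 8
cz_4 = 1
w_4 = 5
d_4 = 2
h_4 = 4
cx_5 = 12
cy_5 = 11
w_5 = 4
d_5 = 5
h_5 = 3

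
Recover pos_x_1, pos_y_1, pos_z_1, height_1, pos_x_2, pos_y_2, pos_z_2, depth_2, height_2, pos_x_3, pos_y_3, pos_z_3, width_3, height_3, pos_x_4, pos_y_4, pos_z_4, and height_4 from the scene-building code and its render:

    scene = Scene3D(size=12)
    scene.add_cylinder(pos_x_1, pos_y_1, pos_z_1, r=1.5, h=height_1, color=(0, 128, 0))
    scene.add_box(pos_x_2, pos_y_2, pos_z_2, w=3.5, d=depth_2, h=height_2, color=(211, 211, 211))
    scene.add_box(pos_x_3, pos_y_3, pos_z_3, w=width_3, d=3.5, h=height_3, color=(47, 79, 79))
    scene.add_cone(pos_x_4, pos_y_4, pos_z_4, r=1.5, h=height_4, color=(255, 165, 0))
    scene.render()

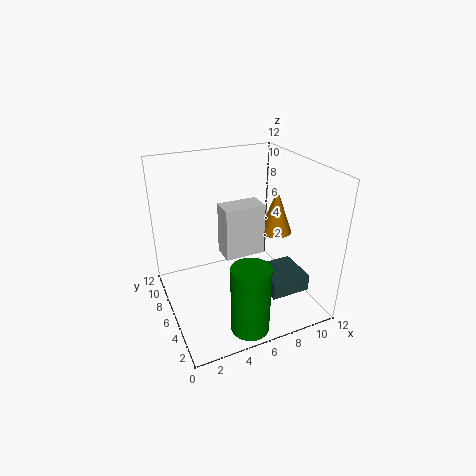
pos_x_1 = 5
pos_y_1 = 1.5
pos_z_1 = 0.5
height_1 = 5.5
pos_x_2 = 5
pos_y_2 = 6
pos_z_2 = 4
depth_2 = 2
height_2 = 4.5
pos_x_3 = 8
pos_y_3 = 3
pos_z_3 = 1
width_3 = 3.5
height_3 = 1.5
pos_x_4 = 10.5
pos_y_4 = 7.5
pos_z_4 = 5
height_4 = 4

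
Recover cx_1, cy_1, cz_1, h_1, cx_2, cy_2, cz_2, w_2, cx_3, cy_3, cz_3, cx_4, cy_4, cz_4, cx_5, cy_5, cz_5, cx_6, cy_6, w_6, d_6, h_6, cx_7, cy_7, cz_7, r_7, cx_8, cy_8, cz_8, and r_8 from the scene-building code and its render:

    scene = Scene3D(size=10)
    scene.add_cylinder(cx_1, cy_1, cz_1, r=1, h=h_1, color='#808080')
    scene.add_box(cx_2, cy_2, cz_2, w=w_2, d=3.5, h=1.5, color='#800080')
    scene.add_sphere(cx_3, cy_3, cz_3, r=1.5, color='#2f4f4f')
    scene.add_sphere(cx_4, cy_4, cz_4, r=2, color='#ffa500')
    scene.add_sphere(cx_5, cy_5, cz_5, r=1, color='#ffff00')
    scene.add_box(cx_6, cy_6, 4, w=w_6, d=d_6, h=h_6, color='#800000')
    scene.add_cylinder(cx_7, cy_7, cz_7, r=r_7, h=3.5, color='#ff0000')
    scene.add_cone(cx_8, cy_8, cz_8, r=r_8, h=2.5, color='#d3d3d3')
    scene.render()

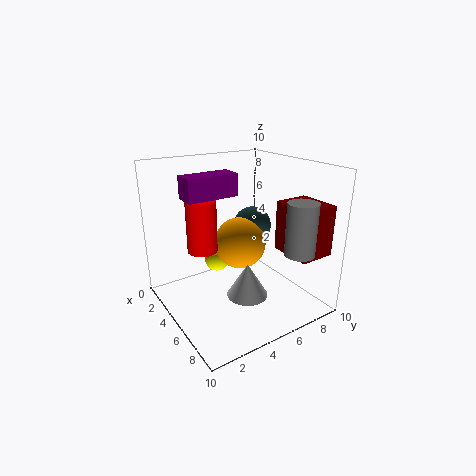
cx_1 = 8.5
cy_1 = 7.5
cz_1 = 4.5
h_1 = 3.5
cx_2 = 3.5
cy_2 = 1.5
cz_2 = 8
w_2 = 1.5
cx_3 = 2.5
cy_3 = 8
cz_3 = 4.5
cx_4 = 3
cy_4 = 6.5
cz_4 = 3.5
cx_5 = 1
cy_5 = 5.5
cz_5 = 1.5
cx_6 = 6
cy_6 = 7.5
w_6 = 3
d_6 = 2.5
h_6 = 3.5
cx_7 = 4.5
cy_7 = 2.5
cz_7 = 4.5
r_7 = 1
cx_8 = 5.5
cy_8 = 5.5
cz_8 = 0.5
r_8 = 1.5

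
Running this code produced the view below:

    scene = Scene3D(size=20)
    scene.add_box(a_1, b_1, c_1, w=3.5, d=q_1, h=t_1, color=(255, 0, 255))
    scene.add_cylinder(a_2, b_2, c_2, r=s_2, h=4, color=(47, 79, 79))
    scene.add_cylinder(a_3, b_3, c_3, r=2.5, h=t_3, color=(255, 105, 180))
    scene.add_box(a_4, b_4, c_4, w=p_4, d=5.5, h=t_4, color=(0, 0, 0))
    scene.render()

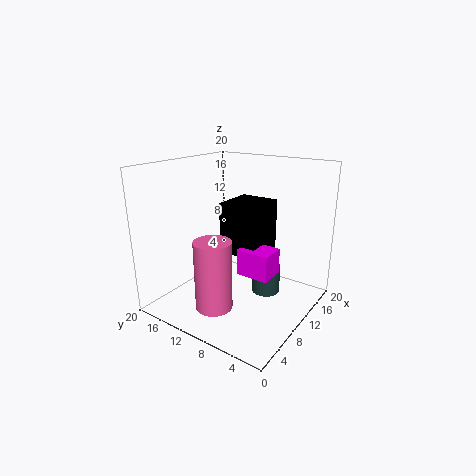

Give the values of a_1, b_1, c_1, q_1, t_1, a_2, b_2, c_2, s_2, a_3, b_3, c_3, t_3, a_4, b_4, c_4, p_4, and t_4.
a_1 = 7.5
b_1 = 4
c_1 = 6
q_1 = 4.5
t_1 = 3.5
a_2 = 12
b_2 = 6.5
c_2 = 2
s_2 = 2
a_3 = 5
b_3 = 10.5
c_3 = 1.5
t_3 = 9.5
a_4 = 8.5
b_4 = 6.5
c_4 = 8
p_4 = 6
t_4 = 7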